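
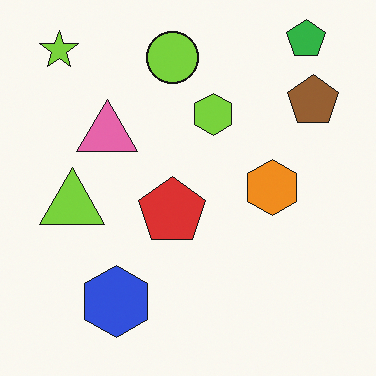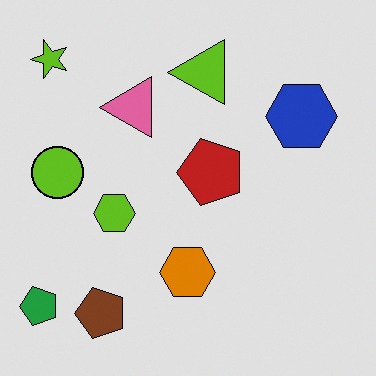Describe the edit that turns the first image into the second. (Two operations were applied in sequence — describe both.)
This is the original image moderately posterized, then transposed (reflected across the top-left ↔ bottom-right diagonal).

Each flat color has snapped to a coarser quantized level — most visibly, the near-white background has dropped to a flat grey. Shapes have swapped their row and column positions — what was in the top-right is now in the bottom-left — a diagonal reflection.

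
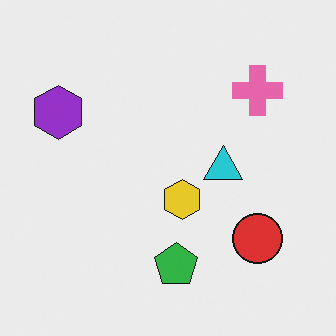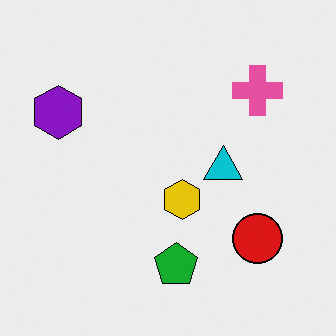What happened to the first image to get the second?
The image was given slightly increased contrast.

Tones are pushed away from mid-grey across the whole image — a global contrast change.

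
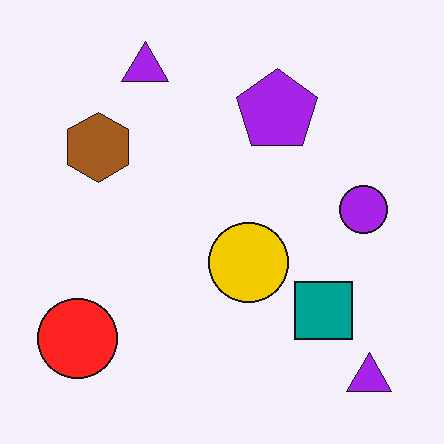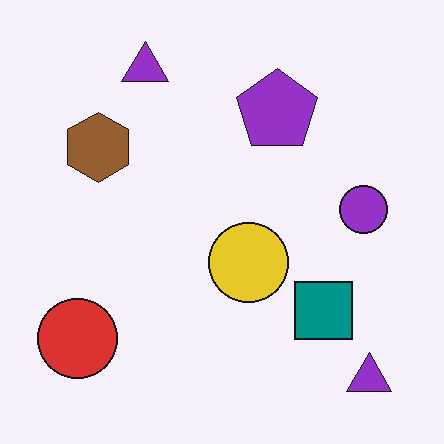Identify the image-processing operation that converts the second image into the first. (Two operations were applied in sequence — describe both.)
Slightly oversaturated, then JPEG-compressed with visible artifacts.

All colors are more vivid — a global saturation change. Blocky 8×8 compression artifacts appear around shape edges and the flat background shows ringing — characteristic JPEG degradation.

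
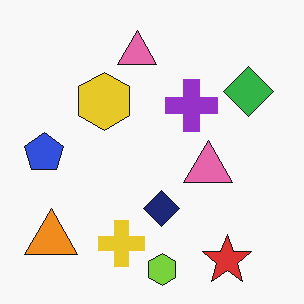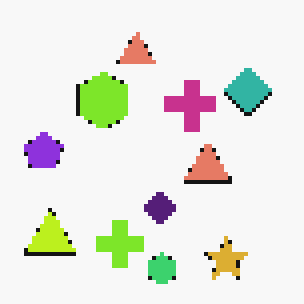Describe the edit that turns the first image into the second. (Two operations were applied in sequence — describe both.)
It was hue-shifted by a small amount, then lightly pixelated (a mild mosaic effect).

Every shape's color has rotated by the same amount around the hue wheel — a uniform hue shift. Shapes are reduced to large square blocks; fine edges and outlines are lost — a downscale-then-upscale (mosaic) effect.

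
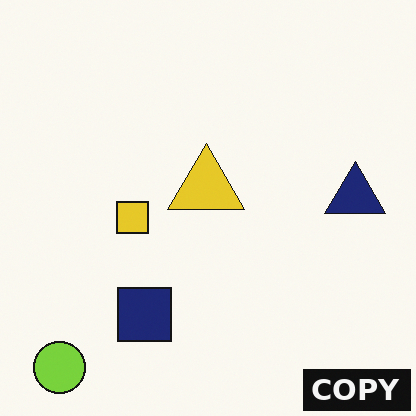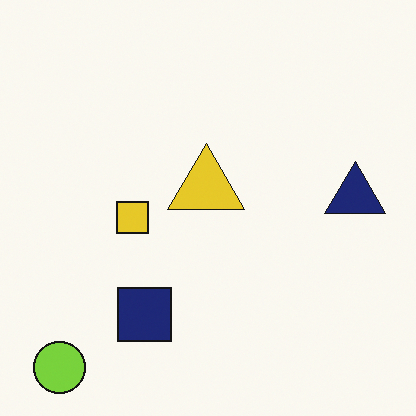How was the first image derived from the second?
The image was watermarked with the text "COPY" in the lower-right corner.

A dark label reading "COPY" appears in the lower-right corner.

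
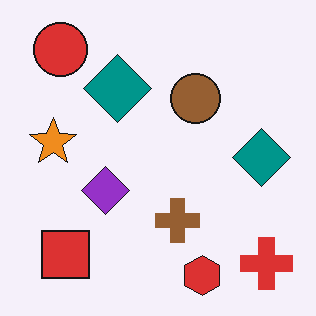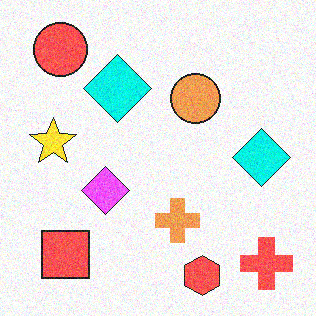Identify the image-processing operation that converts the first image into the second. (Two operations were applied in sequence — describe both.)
It was noticeably brightened, then degraded with moderate additive noise.

Every pixel — background and shapes alike — is uniformly brightened. Random speckle covers the whole image, including the flat background.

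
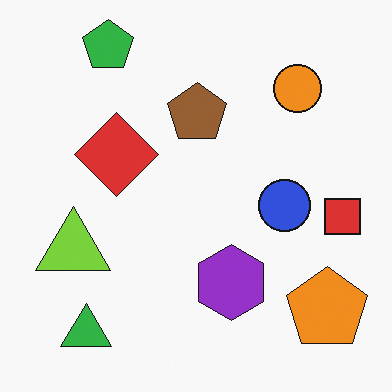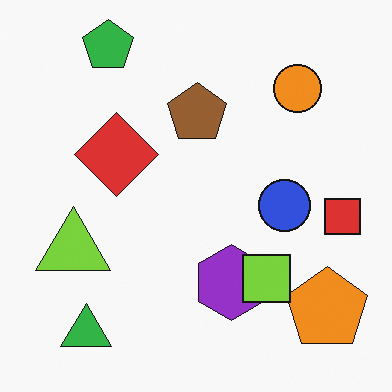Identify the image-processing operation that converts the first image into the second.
Overlaid with an additional lime square.

A lime square appears in the second image that is absent from the first.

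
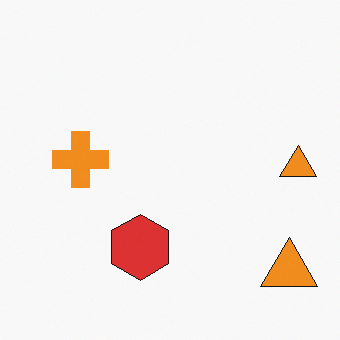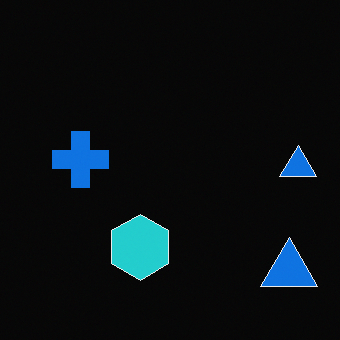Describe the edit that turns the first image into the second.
The second image is the first color-inverted (negative).

The light background has become dark and every shape's color is its complement — a photographic negative.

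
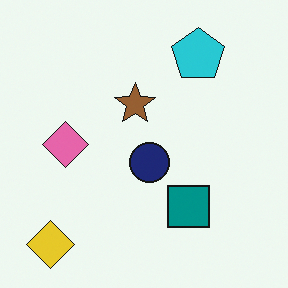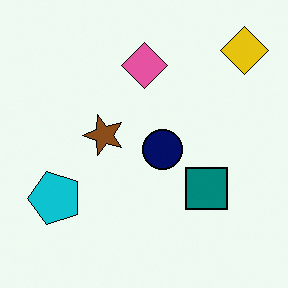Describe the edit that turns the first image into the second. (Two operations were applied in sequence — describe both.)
Transposed (reflected across the top-left ↔ bottom-right diagonal), then given slightly increased contrast.

Shapes have swapped their row and column positions — what was in the top-right is now in the bottom-left — a diagonal reflection. Tones are pushed away from mid-grey across the whole image — a global contrast change.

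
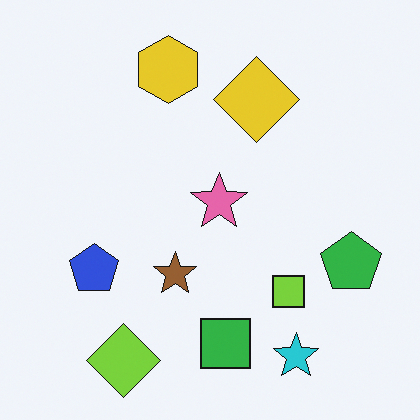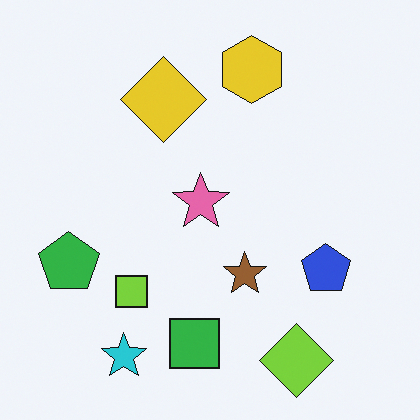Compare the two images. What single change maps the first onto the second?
The second image is the first flipped horizontally (left ↔ right).

The green pentagon is in the right of the first image and the left of the second — shapes on opposite sides of the vertical midline have swapped in a mirror flip.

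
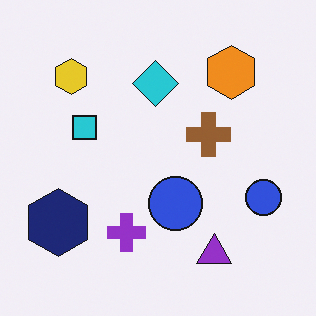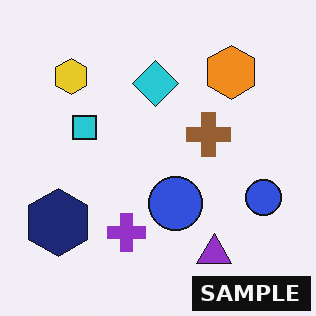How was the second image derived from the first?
The image was watermarked with the text "SAMPLE" in the lower-right corner.

A dark label reading "SAMPLE" appears in the lower-right corner.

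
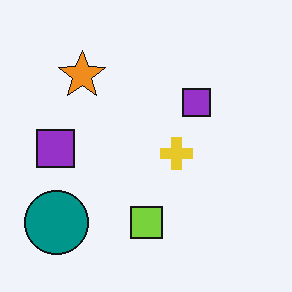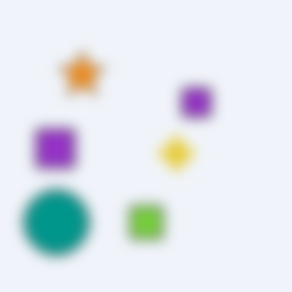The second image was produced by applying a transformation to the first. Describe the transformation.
The image was heavily blurred.

Shape edges and outlines are uniformly softened across the whole image.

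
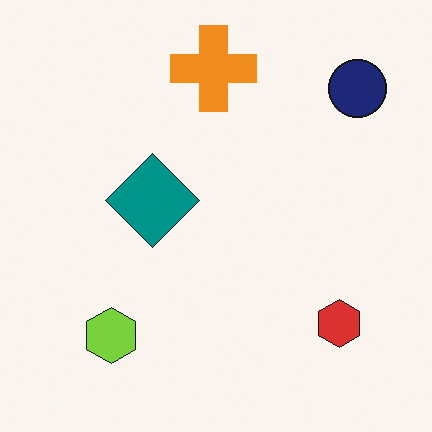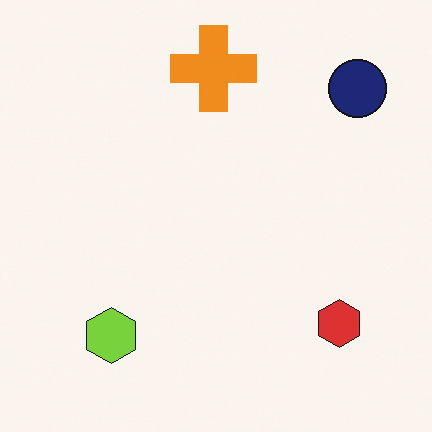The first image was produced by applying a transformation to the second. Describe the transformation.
The first image is the second overlaid with an additional teal diamond.

A teal diamond appears in the first image that is absent from the second.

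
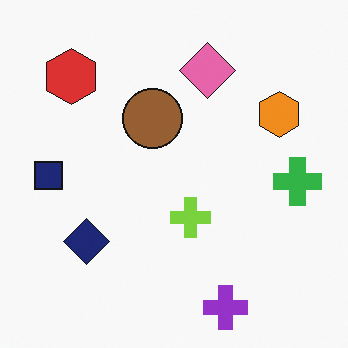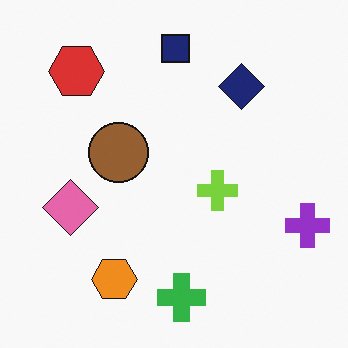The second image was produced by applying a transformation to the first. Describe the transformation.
The transformation is: transposed (reflected across the top-left ↔ bottom-right diagonal).

Shapes have swapped their row and column positions — what was in the top-right is now in the bottom-left — a diagonal reflection.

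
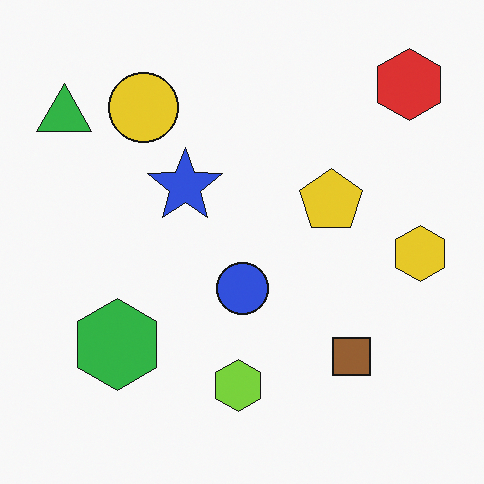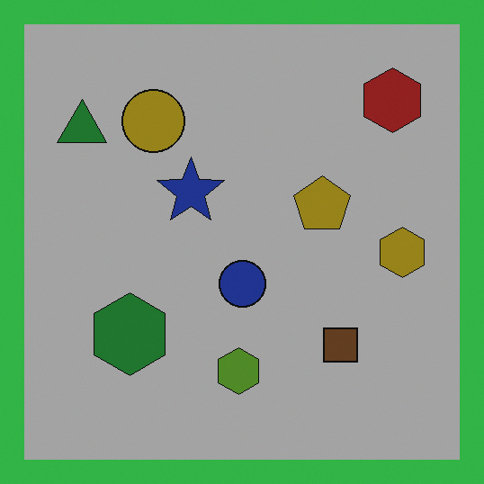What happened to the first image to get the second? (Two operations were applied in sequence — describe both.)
Darkened a lot, then framed with a green border.

Every pixel — background and shapes alike — is uniformly darkened. A solid green frame runs around the edge of the second image, with the content slightly shrunk inside it.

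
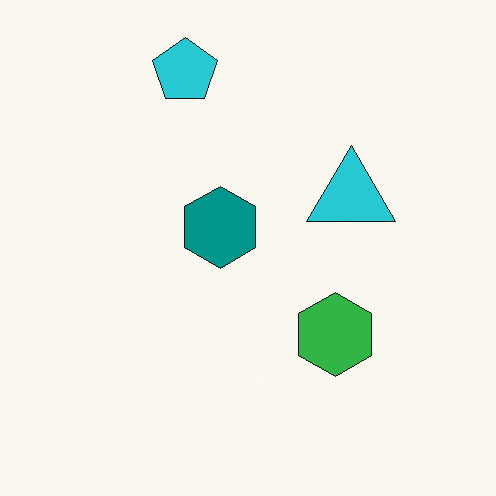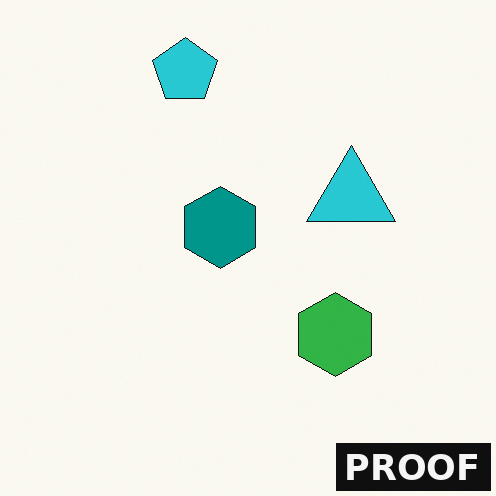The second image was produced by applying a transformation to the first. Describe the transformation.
The transformation is: watermarked with the text "PROOF" in the lower-right corner.

A dark label reading "PROOF" appears in the lower-right corner.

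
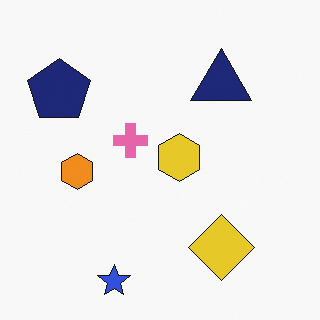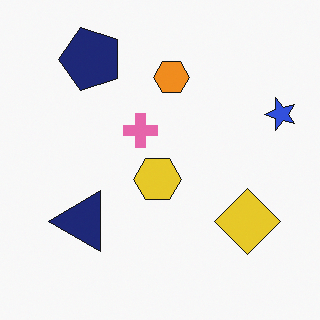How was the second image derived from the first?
This is the original image transposed (reflected across the top-left ↔ bottom-right diagonal).

Shapes have swapped their row and column positions — what was in the top-right is now in the bottom-left — a diagonal reflection.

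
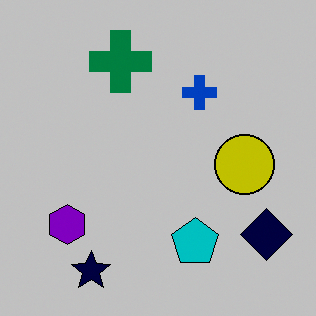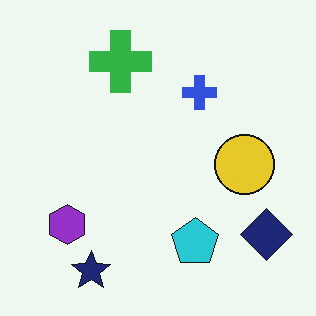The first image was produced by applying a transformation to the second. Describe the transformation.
This is the original image aggressively posterized.

Each flat color has snapped to a coarser quantized level — most visibly, the near-white background has dropped to a flat grey.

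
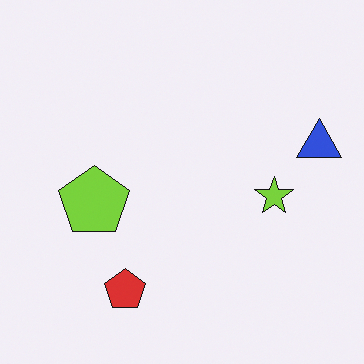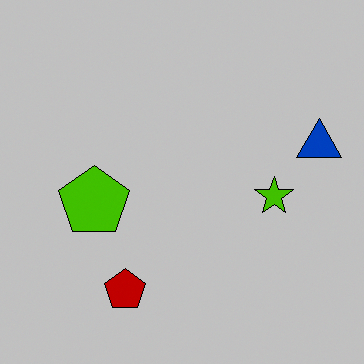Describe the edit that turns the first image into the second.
The image was heavily posterized to just a handful of flat colors.

Each flat color has snapped to a coarser quantized level — most visibly, the near-white background has dropped to a flat grey.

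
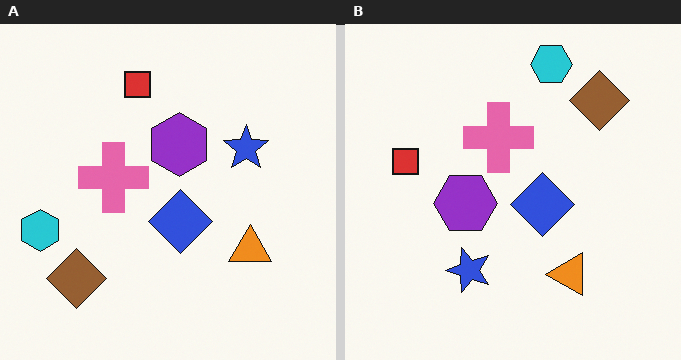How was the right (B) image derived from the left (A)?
The image was transposed (reflected across the top-left ↔ bottom-right diagonal).

Shapes have swapped their row and column positions — what was in the top-right is now in the bottom-left — a diagonal reflection.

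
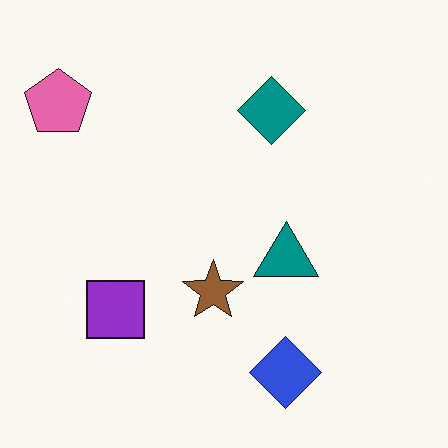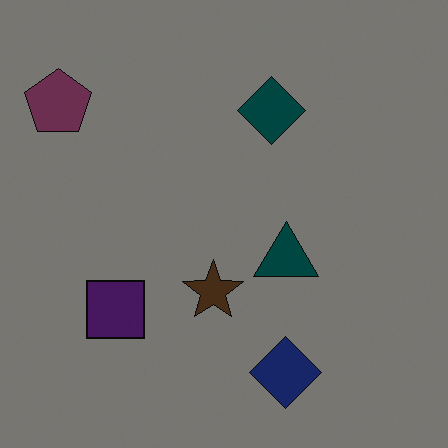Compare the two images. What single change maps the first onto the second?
The image was substantially darkened.

Every pixel — background and shapes alike — is uniformly darkened.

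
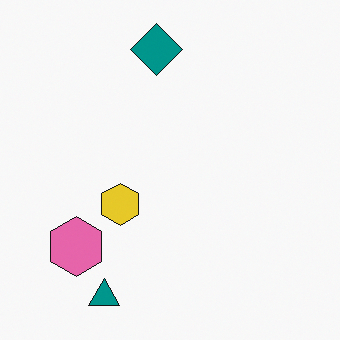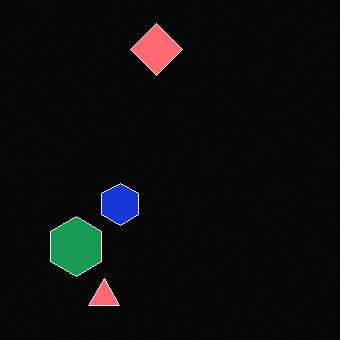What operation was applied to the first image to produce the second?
Color-inverted (negative).

The light background has become dark and every shape's color is its complement — a photographic negative.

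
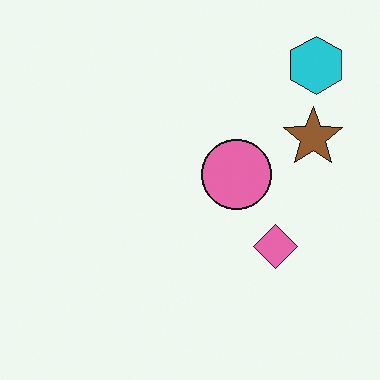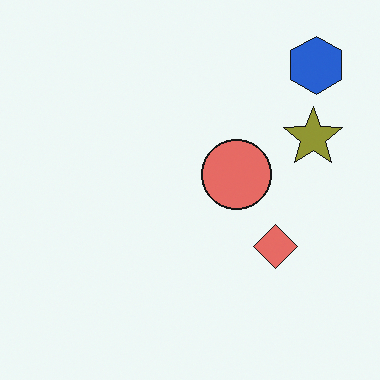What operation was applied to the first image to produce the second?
It was hue-shifted by a small amount.

Every shape's color has rotated by the same amount around the hue wheel — a uniform hue shift.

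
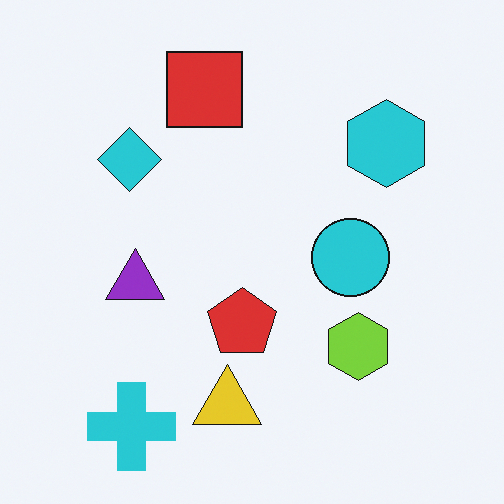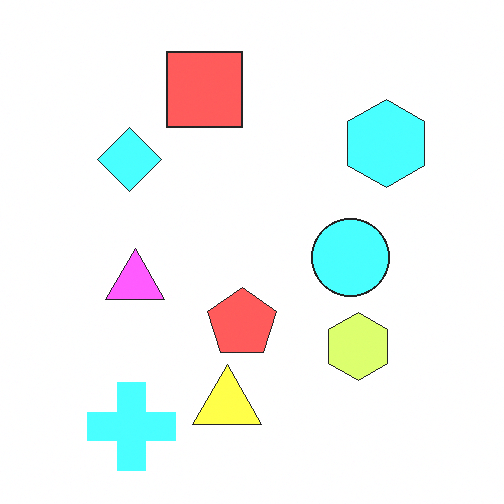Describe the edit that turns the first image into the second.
Brightened a lot.

Every pixel — background and shapes alike — is uniformly brightened.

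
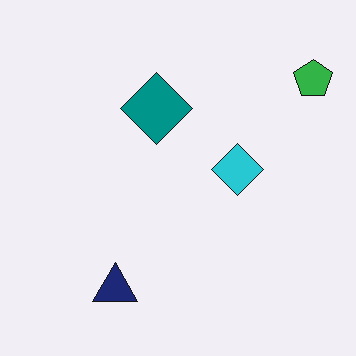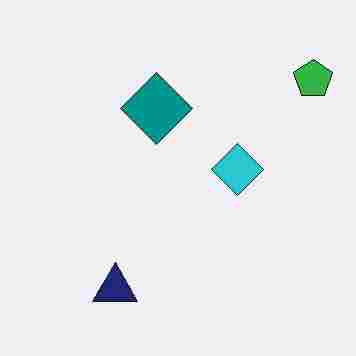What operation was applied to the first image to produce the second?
The image was degraded with heavy JPEG compression.

Blocky 8×8 compression artifacts appear around shape edges and the flat background shows ringing — characteristic JPEG degradation.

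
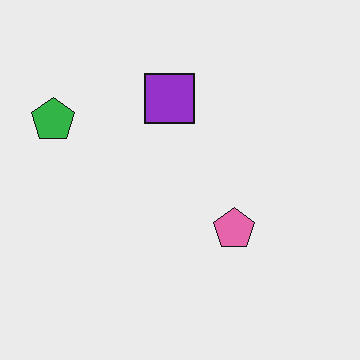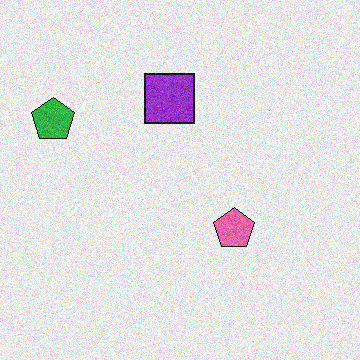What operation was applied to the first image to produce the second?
The transformation is: degraded with moderate additive noise.

Random speckle covers the whole image, including the flat background.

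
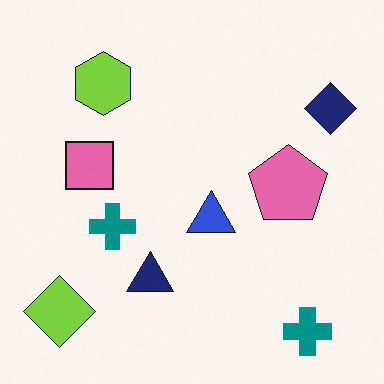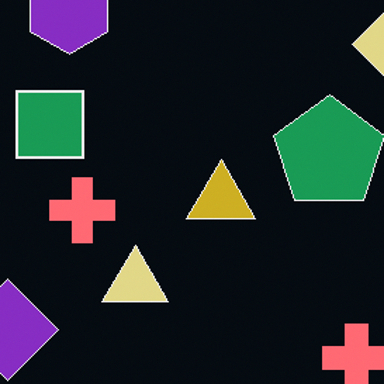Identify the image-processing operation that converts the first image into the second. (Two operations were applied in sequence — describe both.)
Color-inverted (negative), then cropped to a modestly smaller region and rescaled.

The light background has become dark and every shape's color is its complement — a photographic negative. The visible shapes are larger and the field of view is narrower; shapes near the original edges may be partly or wholly outside the frame — a crop-and-rescale.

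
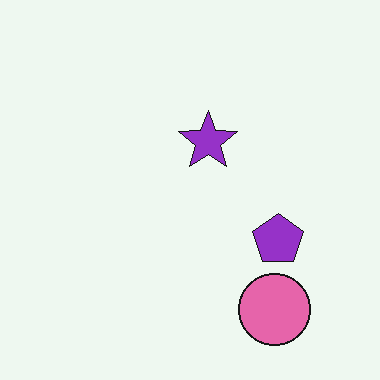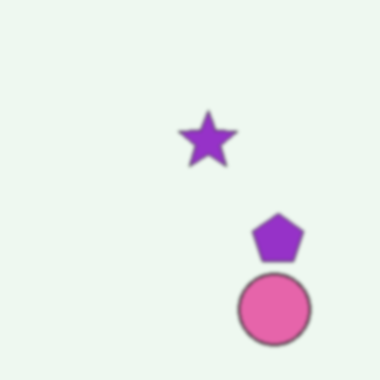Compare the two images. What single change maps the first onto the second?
It was lightly blurred.

Shape edges and outlines are uniformly softened across the whole image.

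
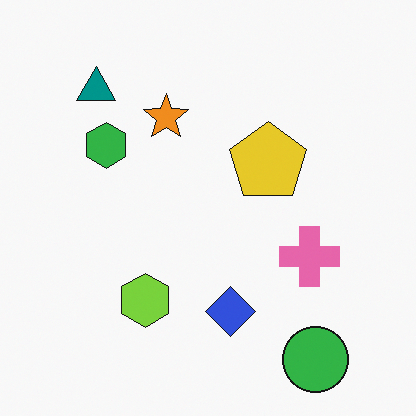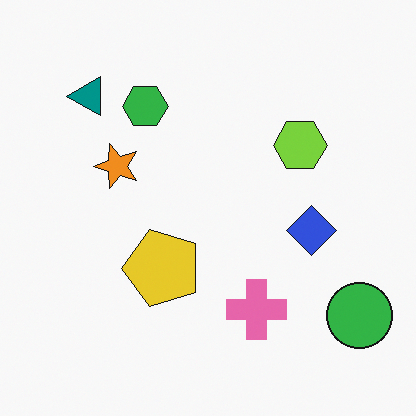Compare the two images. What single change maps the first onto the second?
This is the original image transposed (reflected across the top-left ↔ bottom-right diagonal).

Shapes have swapped their row and column positions — what was in the top-right is now in the bottom-left — a diagonal reflection.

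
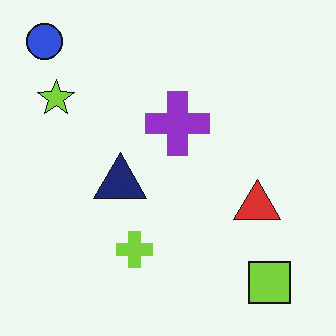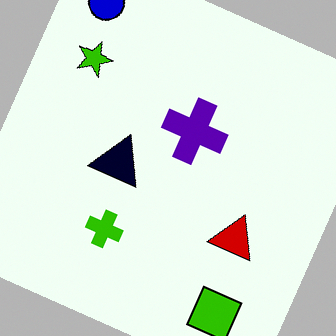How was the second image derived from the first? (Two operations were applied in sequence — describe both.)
This is the original image boosted in contrast, then rotated clockwise by a moderate amount.

Tones are pushed away from mid-grey across the whole image — a global contrast change. Every shape is tilted by the same angle and the image corners show triangular fill wedges — a whole-image rotation by a non-right angle.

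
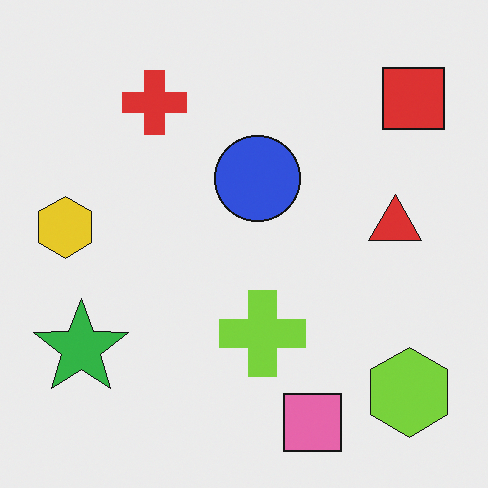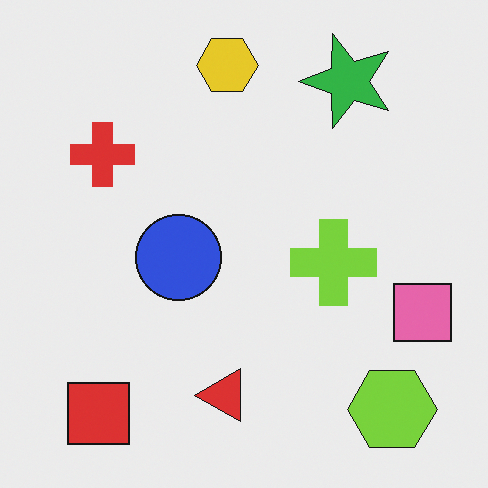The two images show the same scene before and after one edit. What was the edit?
This is the original image transposed (reflected across the top-left ↔ bottom-right diagonal).

Shapes have swapped their row and column positions — what was in the top-right is now in the bottom-left — a diagonal reflection.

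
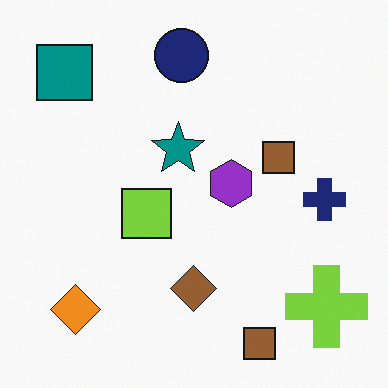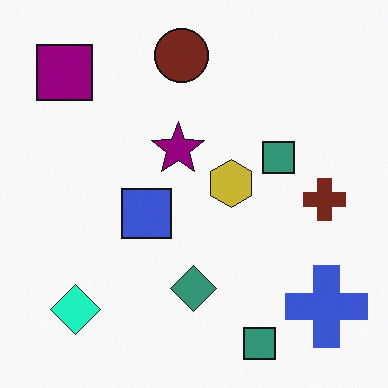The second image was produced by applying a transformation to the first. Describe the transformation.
The second image is the first hue-shifted by a moderate amount.

Every shape's color has rotated by the same amount around the hue wheel — a uniform hue shift.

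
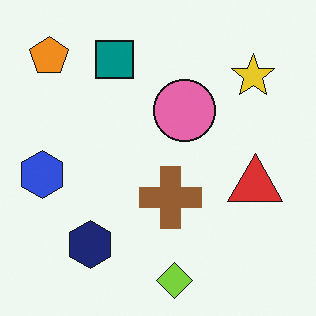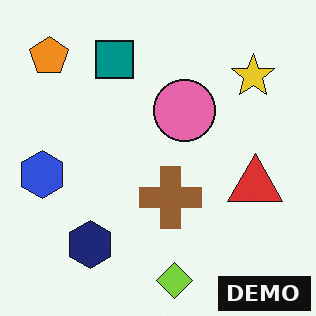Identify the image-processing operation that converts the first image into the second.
Watermarked with the text "DEMO" in the lower-right corner.

A dark label reading "DEMO" appears in the lower-right corner.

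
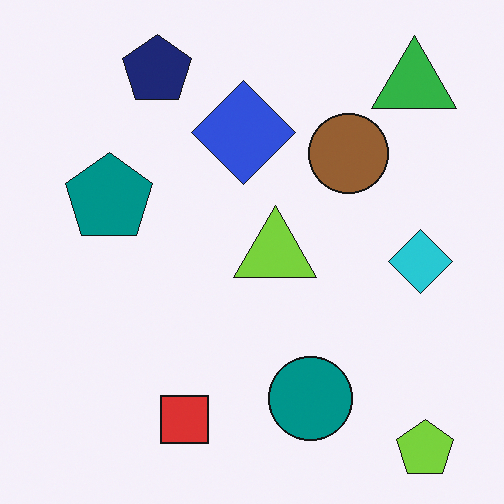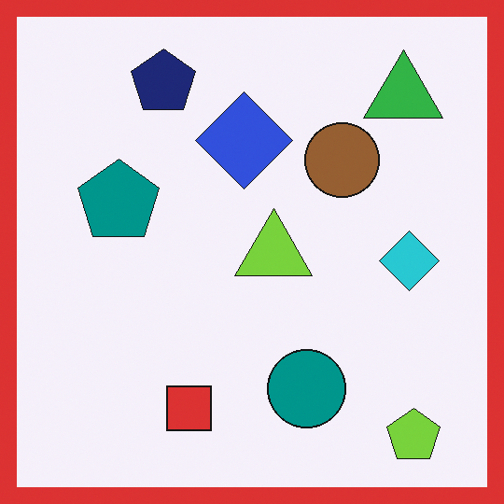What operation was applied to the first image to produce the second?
It was framed with a red border.

A solid red frame runs around the edge of the second image, with the content slightly shrunk inside it.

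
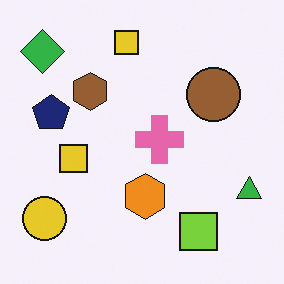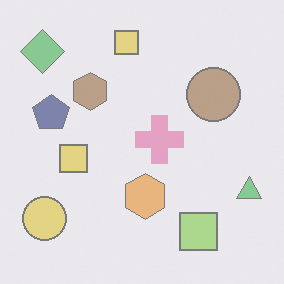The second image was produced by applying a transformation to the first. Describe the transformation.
This is the original image washed out (contrast reduced).

Tones are pushed toward mid-grey across the whole image — a global contrast change.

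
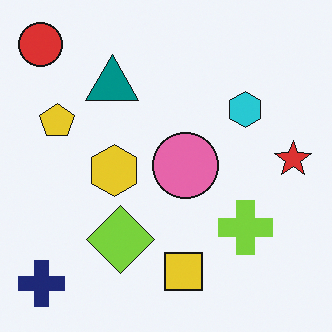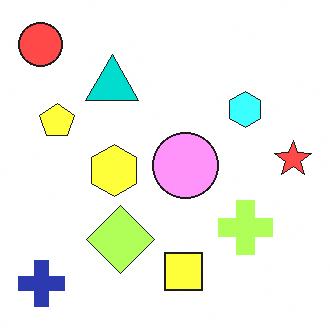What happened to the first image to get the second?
The image was noticeably brightened.

Every pixel — background and shapes alike — is uniformly brightened.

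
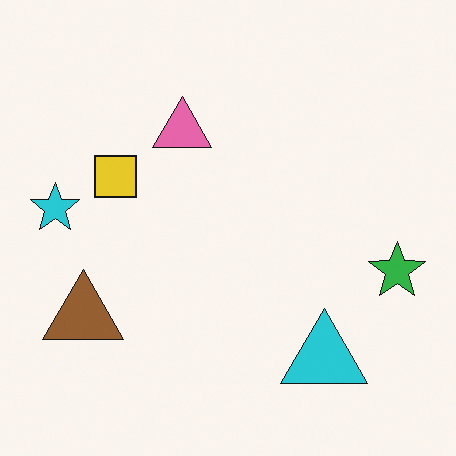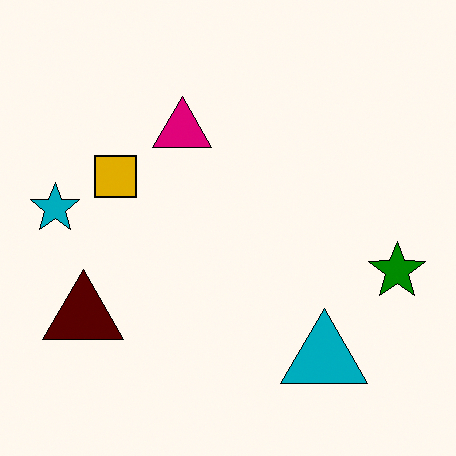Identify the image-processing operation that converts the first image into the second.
This is the original image boosted in contrast.

Tones are pushed away from mid-grey across the whole image — a global contrast change.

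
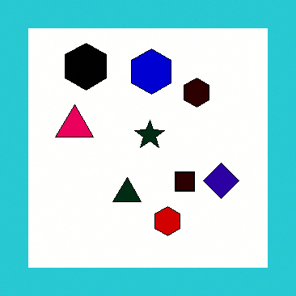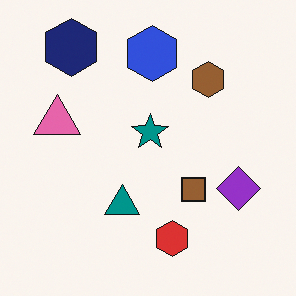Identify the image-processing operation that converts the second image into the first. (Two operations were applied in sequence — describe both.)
Given much higher contrast, then framed with a cyan border.

Tones are pushed away from mid-grey across the whole image — a global contrast change. A solid cyan frame runs around the edge of the first image, with the content slightly shrunk inside it.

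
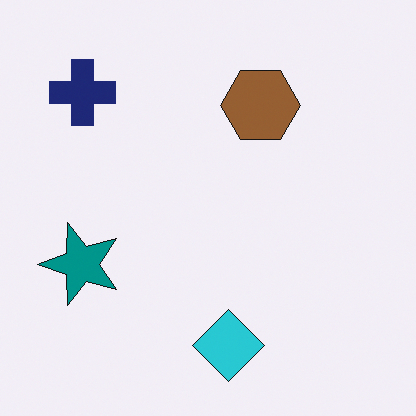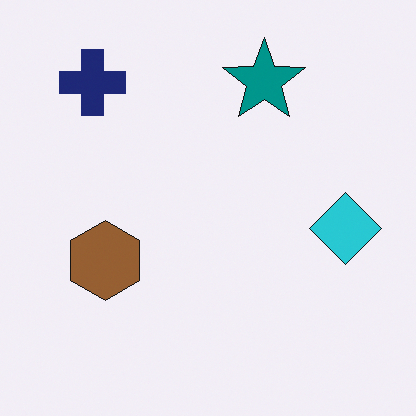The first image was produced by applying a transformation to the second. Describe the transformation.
The first image is the second transposed (reflected across the top-left ↔ bottom-right diagonal).

Shapes have swapped their row and column positions — what was in the top-right is now in the bottom-left — a diagonal reflection.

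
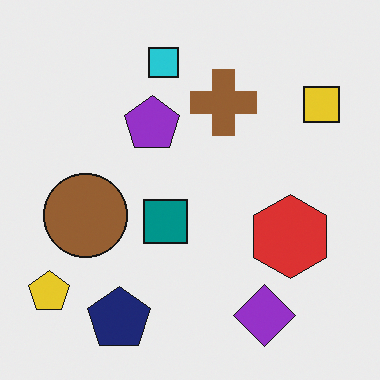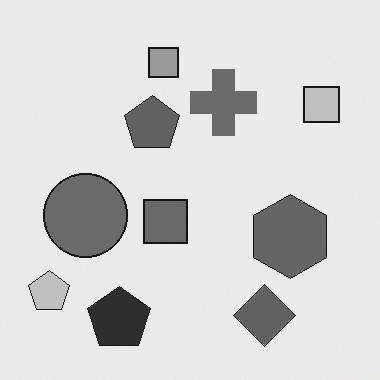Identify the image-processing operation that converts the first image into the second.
The transformation is: converted to grayscale.

All color is removed — every shape is now a shade of grey.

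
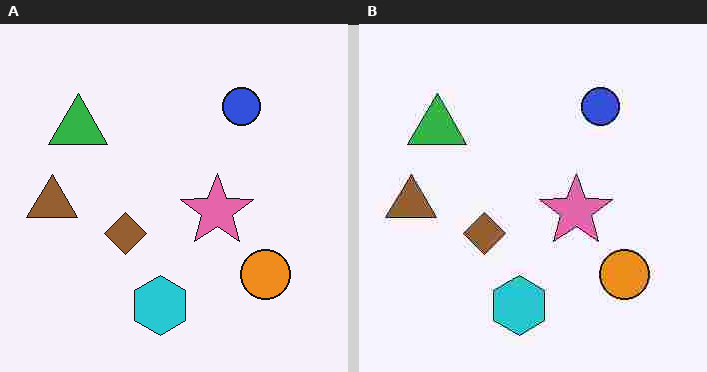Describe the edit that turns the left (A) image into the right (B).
Degraded with heavy JPEG compression.

Blocky 8×8 compression artifacts appear around shape edges and the flat background shows ringing — characteristic JPEG degradation.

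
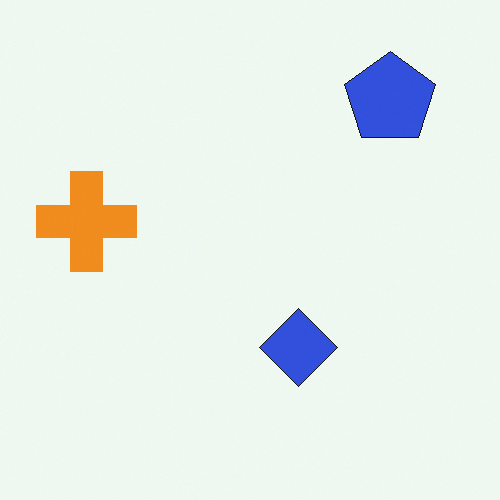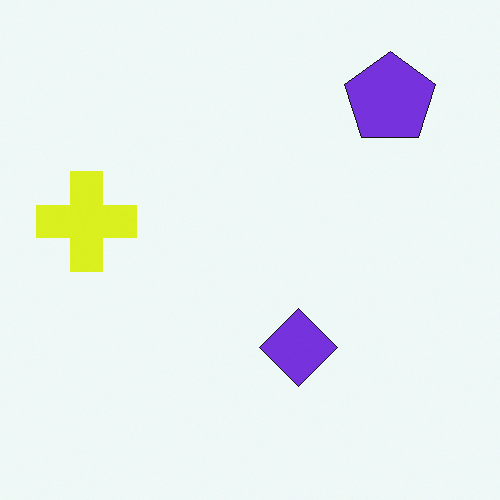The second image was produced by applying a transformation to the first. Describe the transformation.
The second image is the first hue-shifted slightly.

Every shape's color has rotated by the same amount around the hue wheel — a uniform hue shift.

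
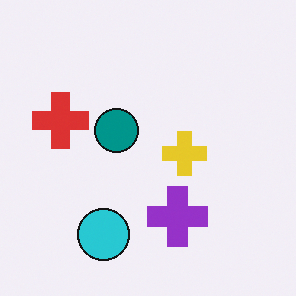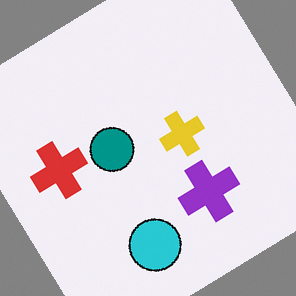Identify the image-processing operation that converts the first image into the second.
The transformation is: rotated counter-clockwise by a large amount — several tens of degrees.

Every shape is tilted by the same angle and the image corners show triangular fill wedges — a whole-image rotation by a non-right angle.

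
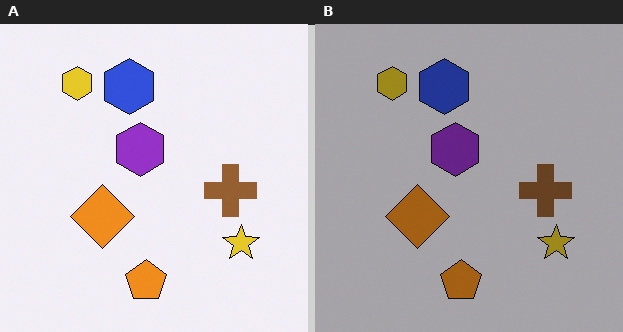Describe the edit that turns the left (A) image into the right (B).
Noticeably darkened.

Every pixel — background and shapes alike — is uniformly darkened.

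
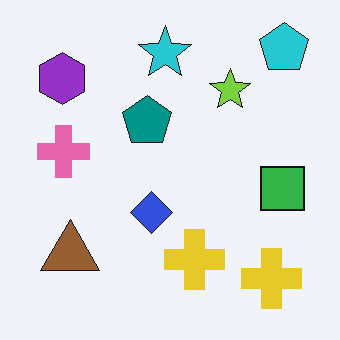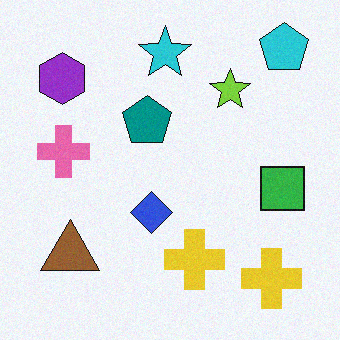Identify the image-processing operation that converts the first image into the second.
Degraded with a light layer of grain.

Random speckle covers the whole image, including the flat background.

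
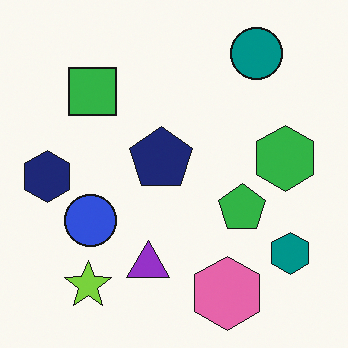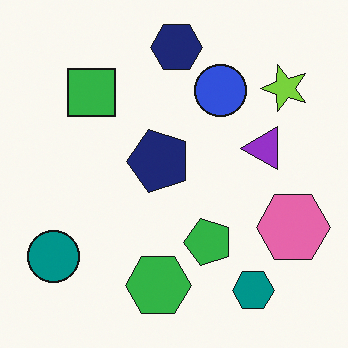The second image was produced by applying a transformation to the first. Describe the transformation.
Transposed (reflected across the top-left ↔ bottom-right diagonal).

Shapes have swapped their row and column positions — what was in the top-right is now in the bottom-left — a diagonal reflection.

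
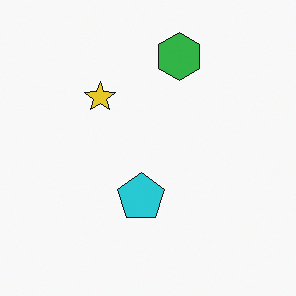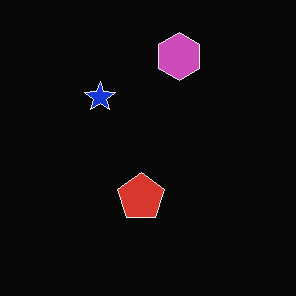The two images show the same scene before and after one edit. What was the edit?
This is the original image color-inverted (negative).

The light background has become dark and every shape's color is its complement — a photographic negative.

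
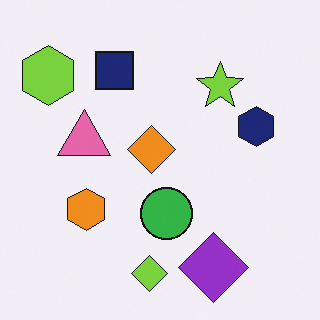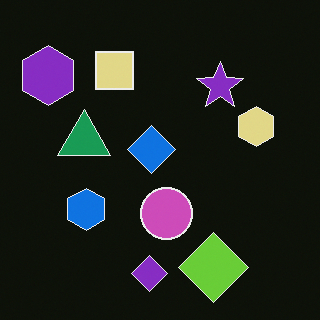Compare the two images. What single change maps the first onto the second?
The image was color-inverted (negative).

The light background has become dark and every shape's color is its complement — a photographic negative.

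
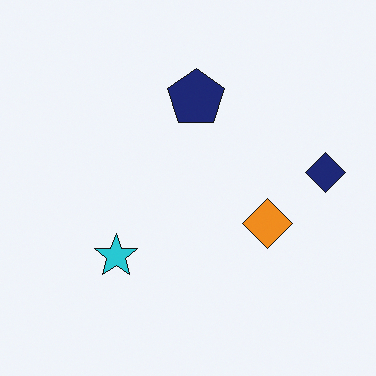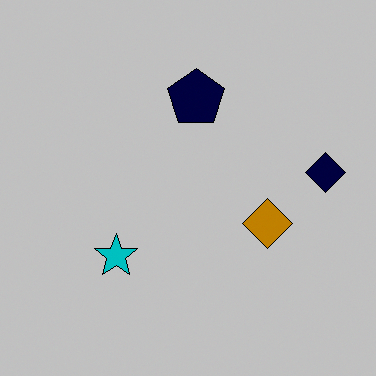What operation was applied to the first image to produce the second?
The transformation is: aggressively posterized.

Each flat color has snapped to a coarser quantized level — most visibly, the near-white background has dropped to a flat grey.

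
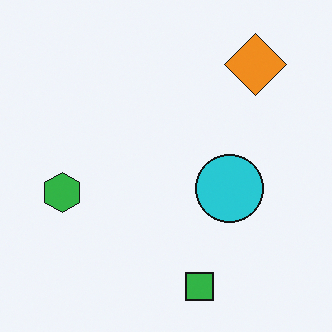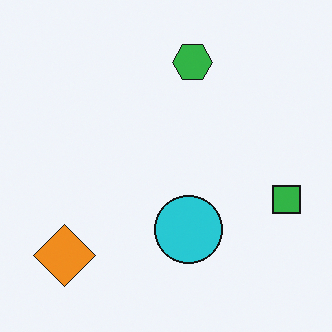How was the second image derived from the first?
It was transposed (reflected across the top-left ↔ bottom-right diagonal).

Shapes have swapped their row and column positions — what was in the top-right is now in the bottom-left — a diagonal reflection.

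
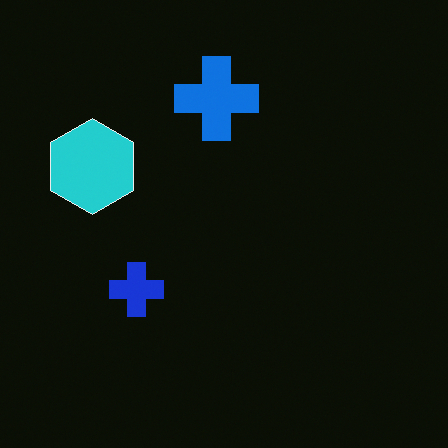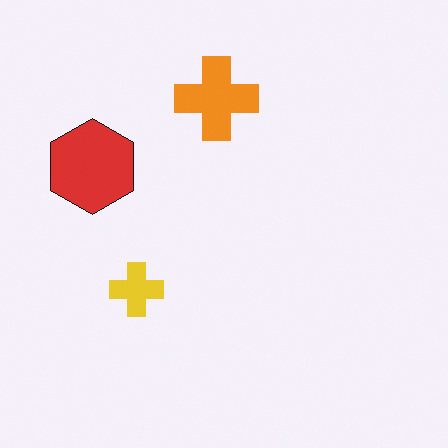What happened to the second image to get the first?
The image was color-inverted (negative).

The light background has become dark and every shape's color is its complement — a photographic negative.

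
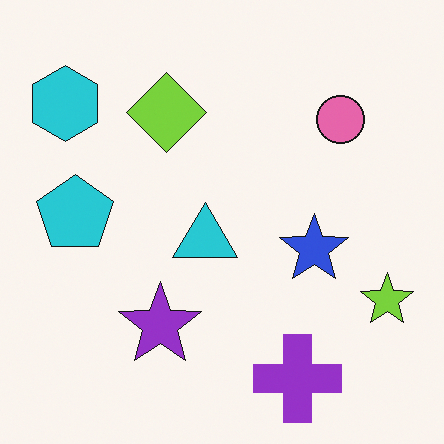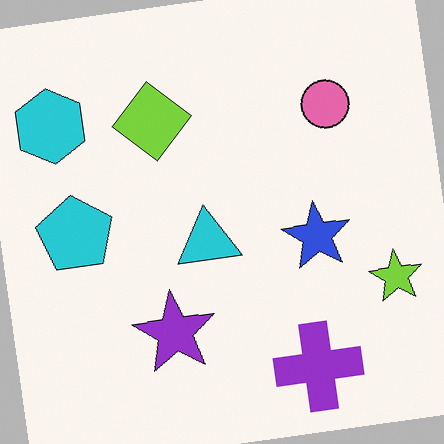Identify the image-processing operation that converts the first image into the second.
It was rotated counter-clockwise by a few degrees.

Every shape is tilted by the same angle and the image corners show triangular fill wedges — a whole-image rotation by a non-right angle.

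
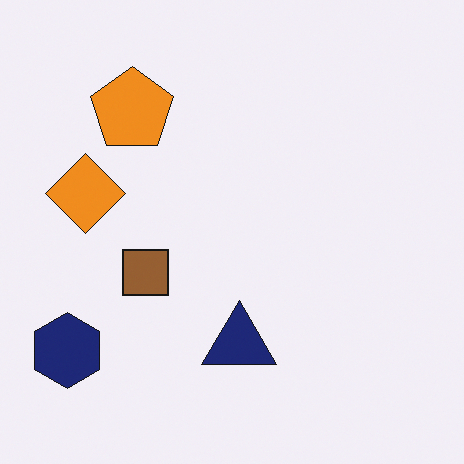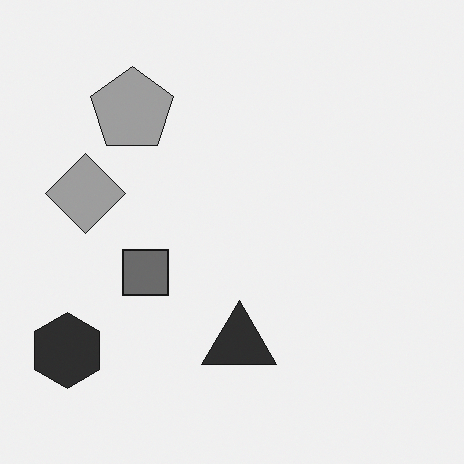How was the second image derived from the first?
This is the original image converted to grayscale.

All color is removed — every shape is now a shade of grey.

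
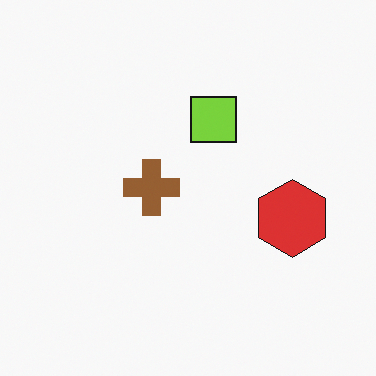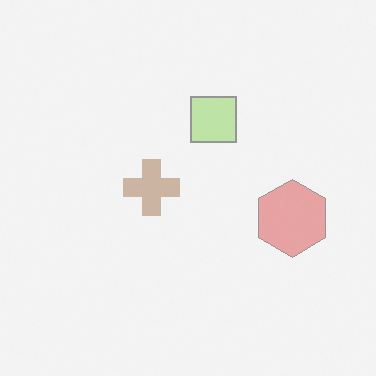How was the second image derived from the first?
This is the original image given much lower contrast.

Tones are pushed toward mid-grey across the whole image — a global contrast change.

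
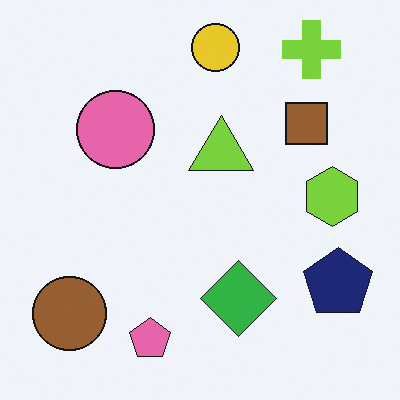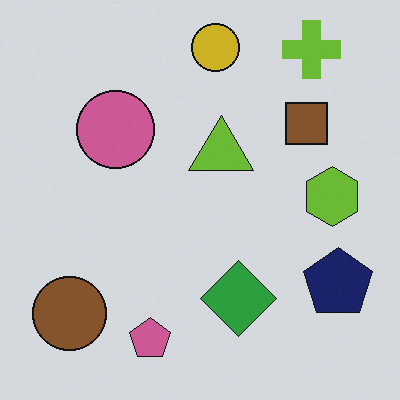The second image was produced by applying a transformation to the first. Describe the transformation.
The image was slightly darkened.

Every pixel — background and shapes alike — is uniformly darkened.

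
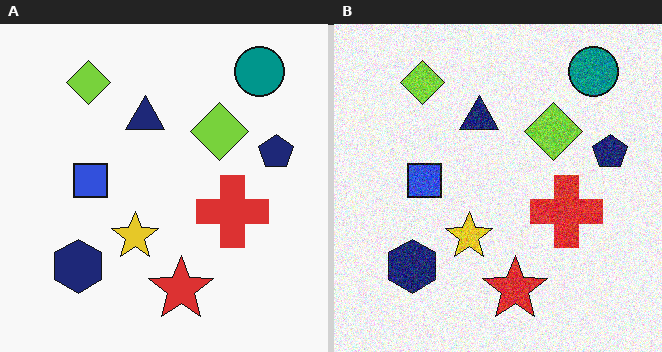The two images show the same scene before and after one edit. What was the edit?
This is the original image degraded with moderate additive noise.

Random speckle covers the whole image, including the flat background.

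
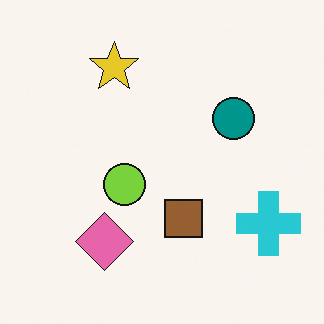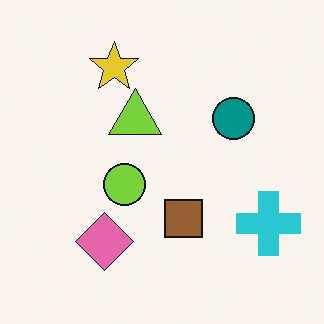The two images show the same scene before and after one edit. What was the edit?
The image was overlaid with an additional lime triangle.

A lime triangle appears in the second image that is absent from the first.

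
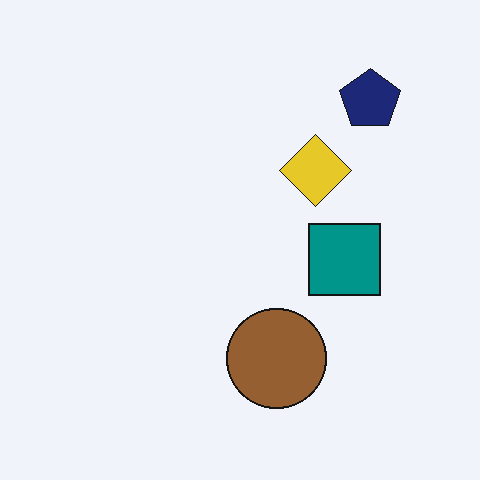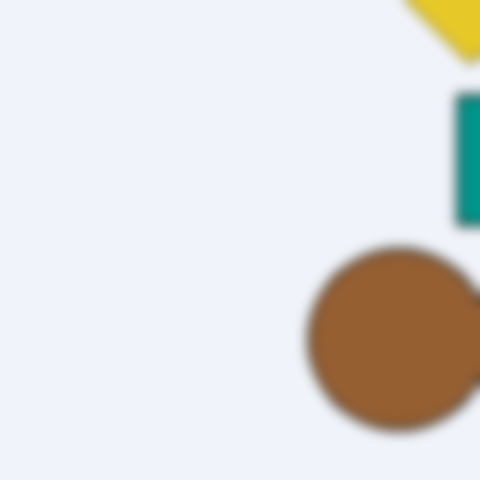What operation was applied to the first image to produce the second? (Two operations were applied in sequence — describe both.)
This is the original image cropped tightly and scaled back up, then heavily blurred.

The visible shapes are larger and the field of view is narrower; shapes near the original edges may be partly or wholly outside the frame — a crop-and-rescale. Shape edges and outlines are uniformly softened across the whole image.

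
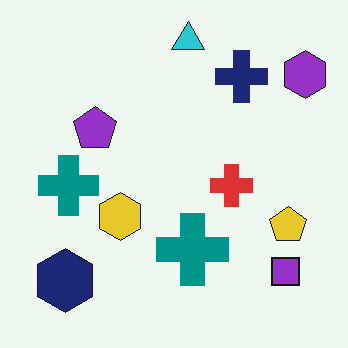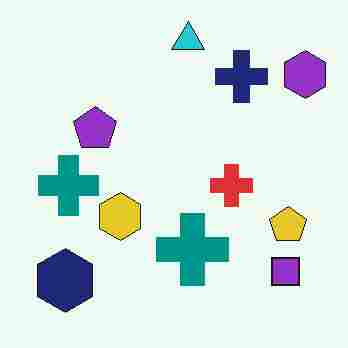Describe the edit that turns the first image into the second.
The image was degraded with heavy JPEG compression.

Blocky 8×8 compression artifacts appear around shape edges and the flat background shows ringing — characteristic JPEG degradation.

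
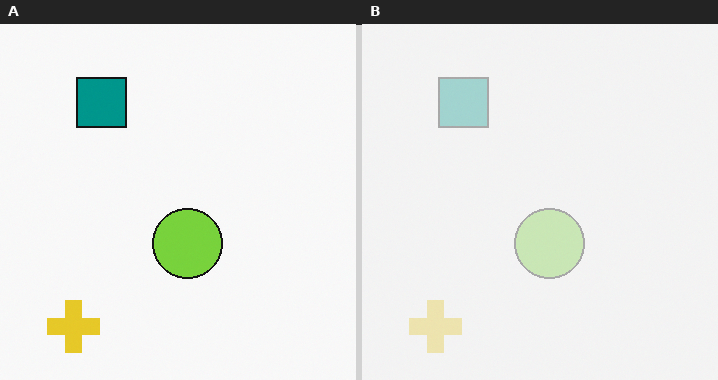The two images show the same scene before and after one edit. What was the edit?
The transformation is: washed out (contrast reduced).

Tones are pushed toward mid-grey across the whole image — a global contrast change.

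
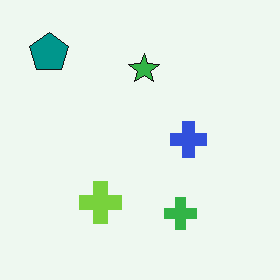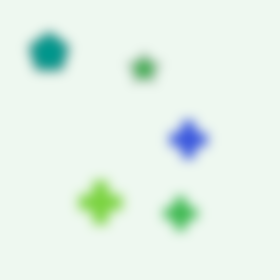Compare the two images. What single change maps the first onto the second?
The image was heavily blurred.

Shape edges and outlines are uniformly softened across the whole image.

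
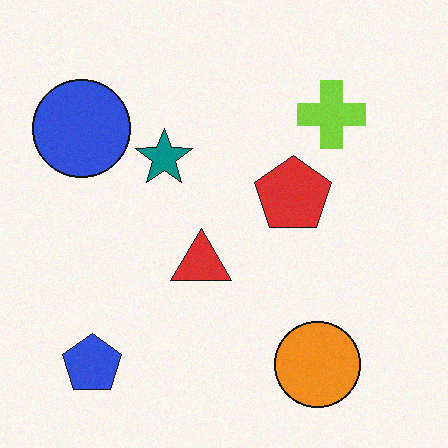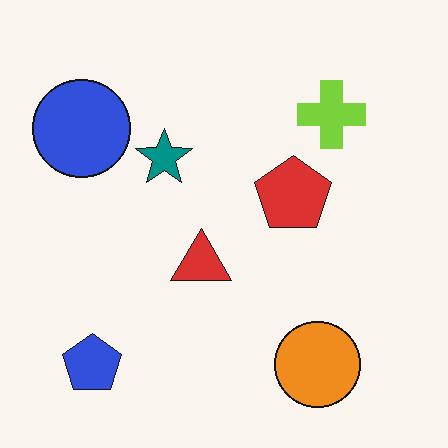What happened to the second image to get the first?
The transformation is: degraded with subtle gaussian noise.

Random speckle covers the whole image, including the flat background.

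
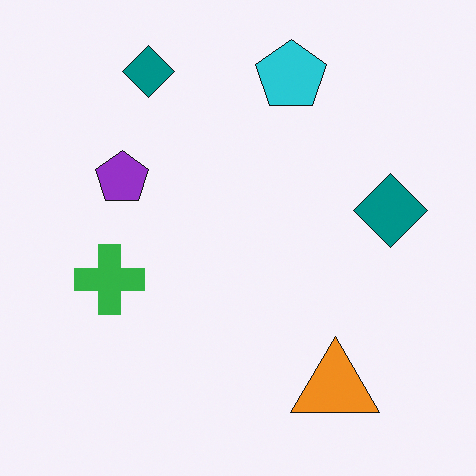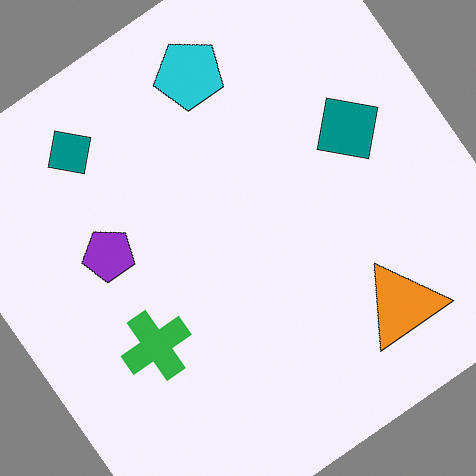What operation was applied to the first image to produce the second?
This is the original image rotated counter-clockwise by a large amount — several tens of degrees.

Every shape is tilted by the same angle and the image corners show triangular fill wedges — a whole-image rotation by a non-right angle.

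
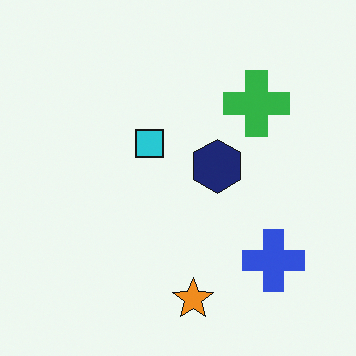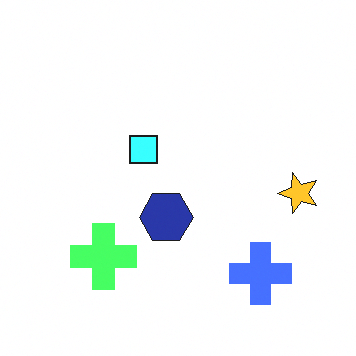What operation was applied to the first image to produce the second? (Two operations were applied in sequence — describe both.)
The transformation is: transposed (reflected across the top-left ↔ bottom-right diagonal), then brightened a lot.

Shapes have swapped their row and column positions — what was in the top-right is now in the bottom-left — a diagonal reflection. Every pixel — background and shapes alike — is uniformly brightened.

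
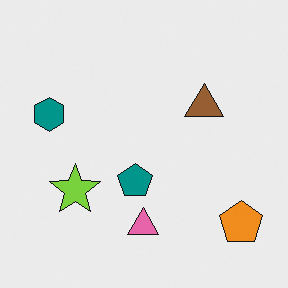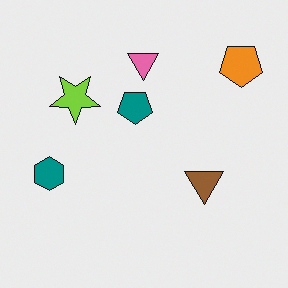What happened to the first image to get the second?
The transformation is: flipped vertically (top ↔ bottom).

The pink triangle is in the bottom of the first image and the top of the second — shapes on opposite sides of the horizontal midline have swapped in a mirror flip.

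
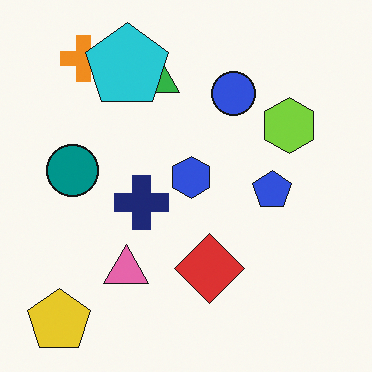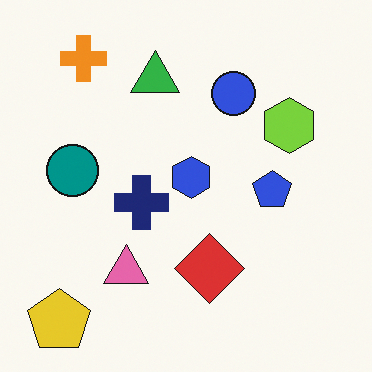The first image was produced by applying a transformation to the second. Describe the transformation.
It was overlaid with an additional cyan pentagon.

A cyan pentagon appears in the first image that is absent from the second.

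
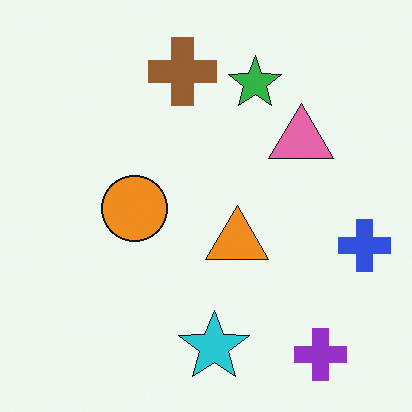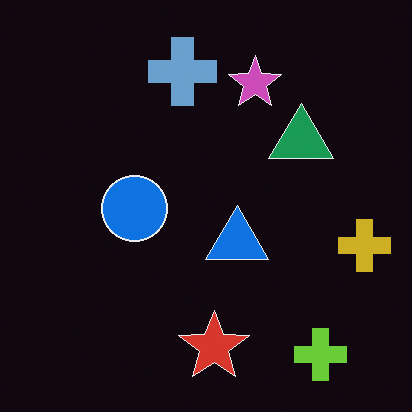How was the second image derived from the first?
The image was color-inverted (negative).

The light background has become dark and every shape's color is its complement — a photographic negative.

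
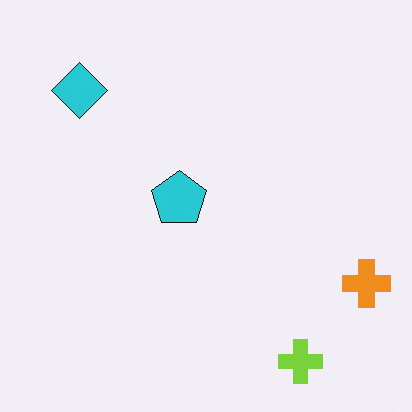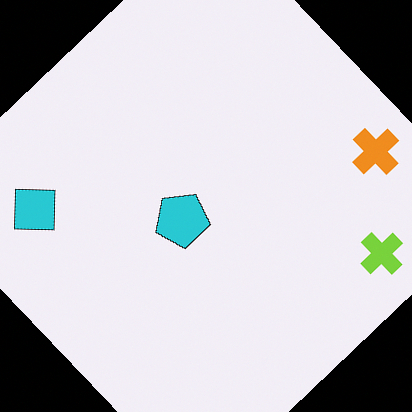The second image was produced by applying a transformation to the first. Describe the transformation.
The transformation is: rotated counter-clockwise by a large amount — several tens of degrees.

Every shape is tilted by the same angle and the image corners show triangular fill wedges — a whole-image rotation by a non-right angle.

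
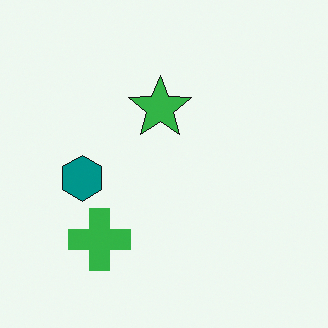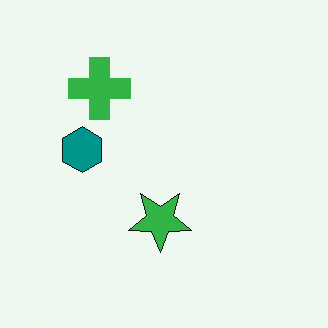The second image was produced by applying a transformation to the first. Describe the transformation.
The image was flipped vertically (top ↔ bottom).

The green cross is in the bottom-left of the first image and the top-left of the second — shapes on opposite sides of the horizontal midline have swapped in a mirror flip.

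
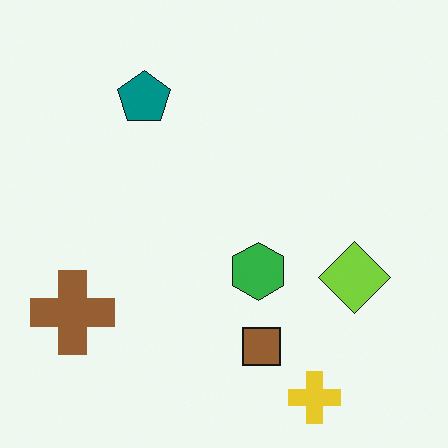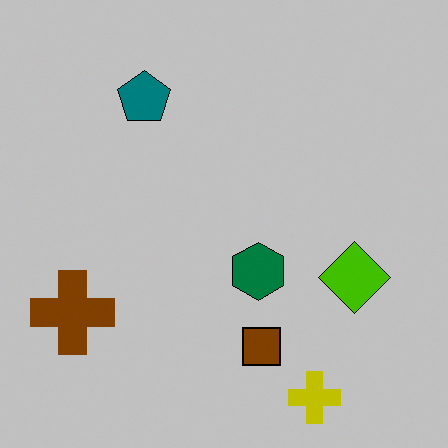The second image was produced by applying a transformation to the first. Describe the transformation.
Heavily posterized to just a handful of flat colors.

Each flat color has snapped to a coarser quantized level — most visibly, the near-white background has dropped to a flat grey.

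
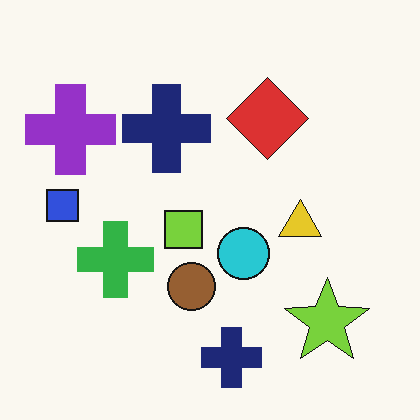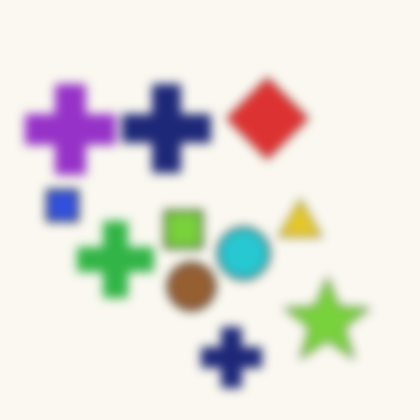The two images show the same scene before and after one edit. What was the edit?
The image was heavily blurred.

Shape edges and outlines are uniformly softened across the whole image.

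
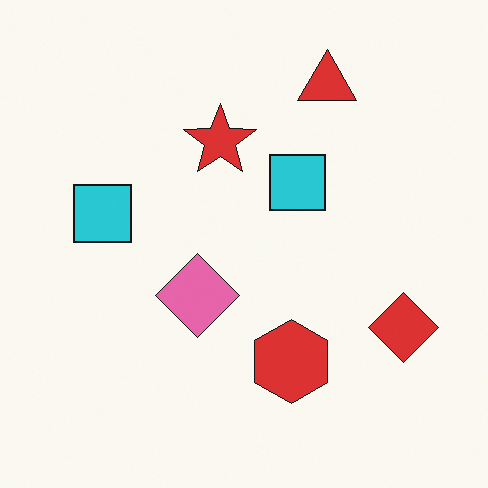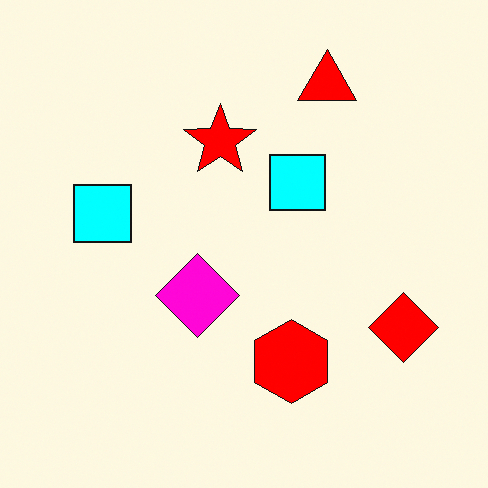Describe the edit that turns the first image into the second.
Heavily oversaturated.

All colors are more vivid — a global saturation change.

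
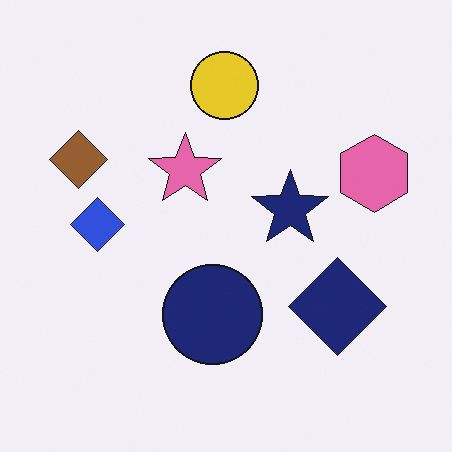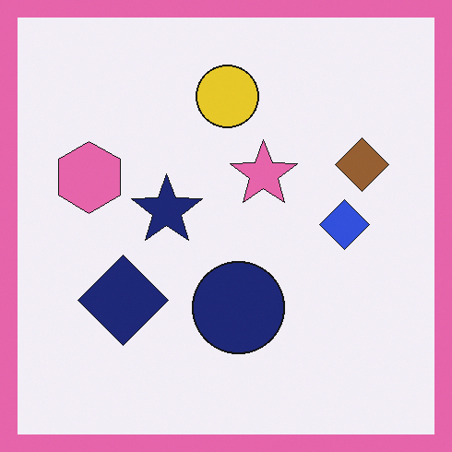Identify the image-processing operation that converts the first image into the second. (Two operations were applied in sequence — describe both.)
The image was flipped horizontally (left ↔ right), then framed with a pink border.

The pink hexagon is in the right of the first image and the left of the second — shapes on opposite sides of the vertical midline have swapped in a mirror flip. A solid pink frame runs around the edge of the second image, with the content slightly shrunk inside it.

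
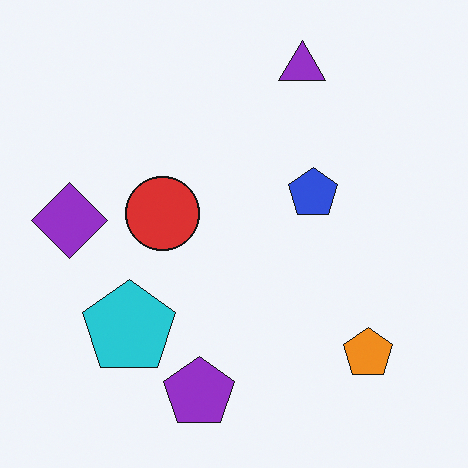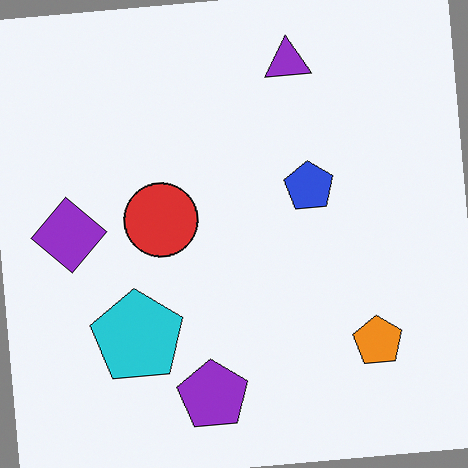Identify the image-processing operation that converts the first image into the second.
The transformation is: rotated counter-clockwise by a slight angle.

Every shape is tilted by the same angle and the image corners show triangular fill wedges — a whole-image rotation by a non-right angle.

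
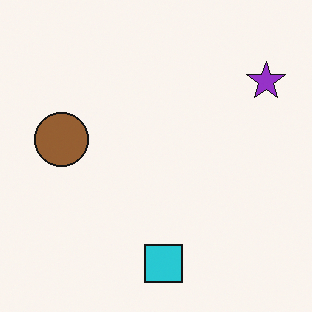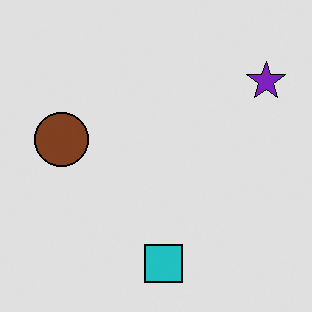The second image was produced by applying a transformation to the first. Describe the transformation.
This is the original image moderately posterized.

Each flat color has snapped to a coarser quantized level — most visibly, the near-white background has dropped to a flat grey.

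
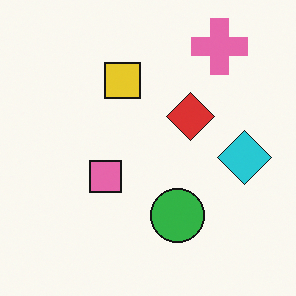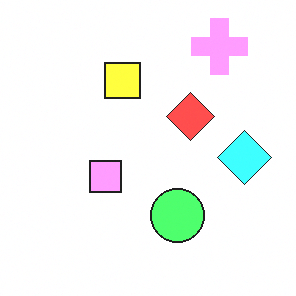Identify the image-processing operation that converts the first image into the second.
The image was brightened a lot.

Every pixel — background and shapes alike — is uniformly brightened.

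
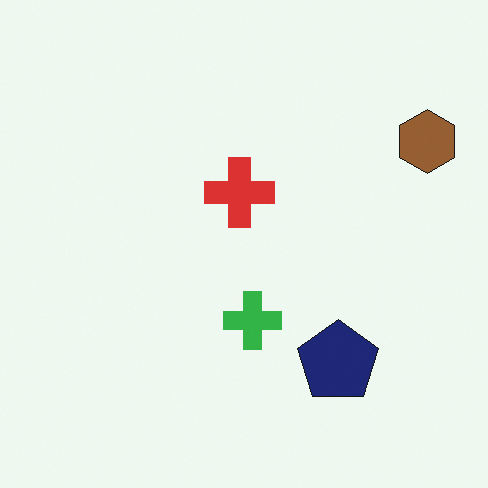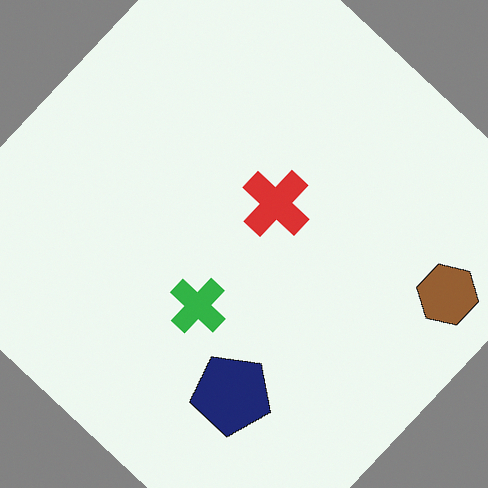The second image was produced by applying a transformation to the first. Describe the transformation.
The transformation is: rotated clockwise by a large amount — several tens of degrees.

Every shape is tilted by the same angle and the image corners show triangular fill wedges — a whole-image rotation by a non-right angle.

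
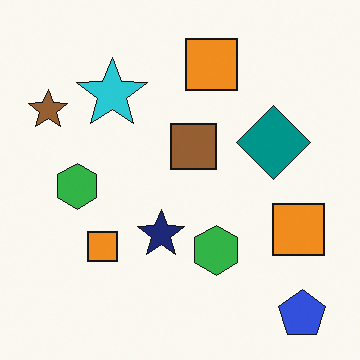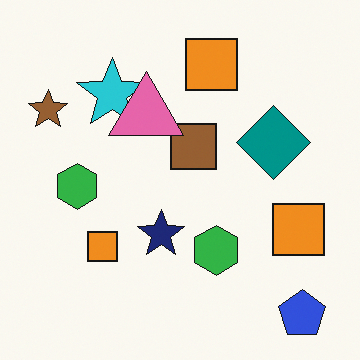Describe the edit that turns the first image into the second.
The transformation is: overlaid with an additional pink triangle.

A pink triangle appears in the second image that is absent from the first.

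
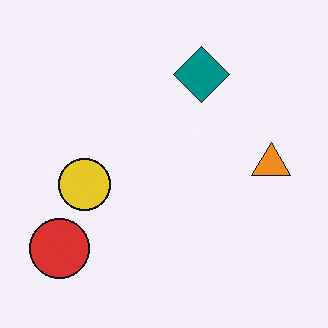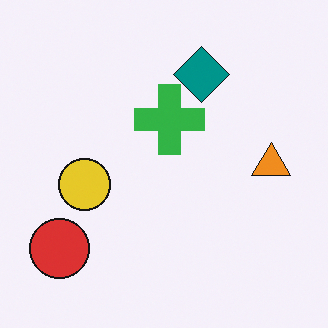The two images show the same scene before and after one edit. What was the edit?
The second image is the first overlaid with an additional green cross.

A green cross appears in the second image that is absent from the first.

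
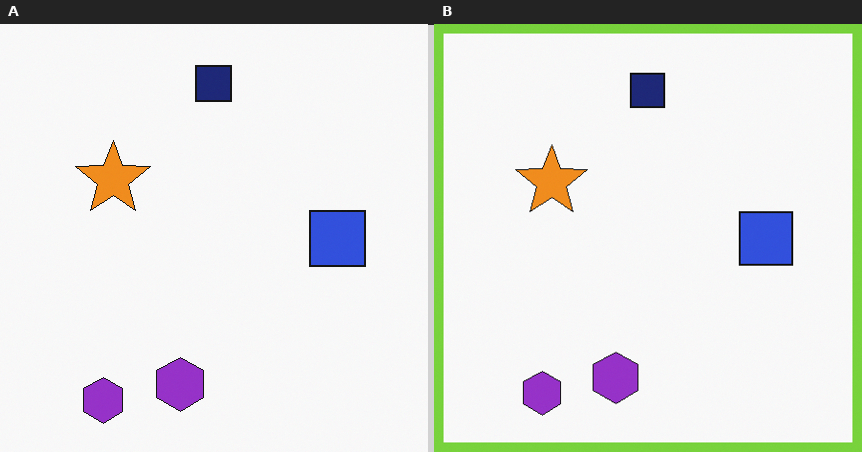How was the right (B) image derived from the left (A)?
It was framed with a lime border.

A solid lime frame runs around the edge of the right (B) image, with the content slightly shrunk inside it.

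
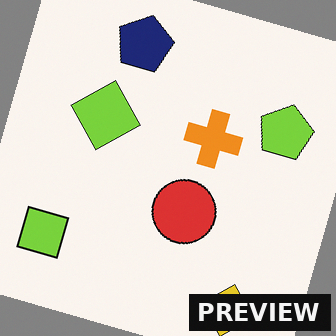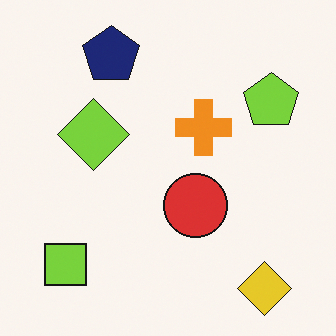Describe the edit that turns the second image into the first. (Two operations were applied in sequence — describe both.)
The image was rotated clockwise by a clearly visible amount, then watermarked with the text "PREVIEW" in the lower-right corner.

Every shape is tilted by the same angle and the image corners show triangular fill wedges — a whole-image rotation by a non-right angle. A dark label reading "PREVIEW" appears in the lower-right corner.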